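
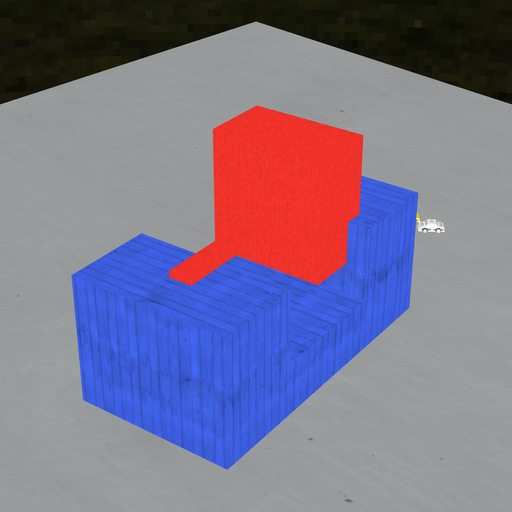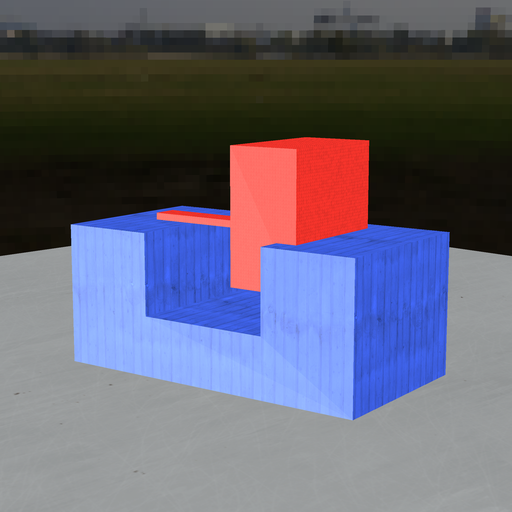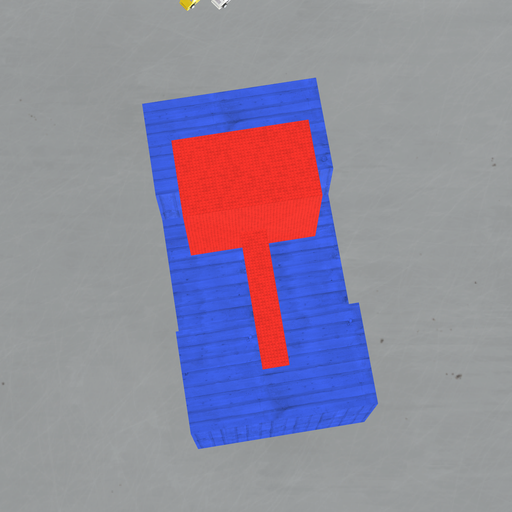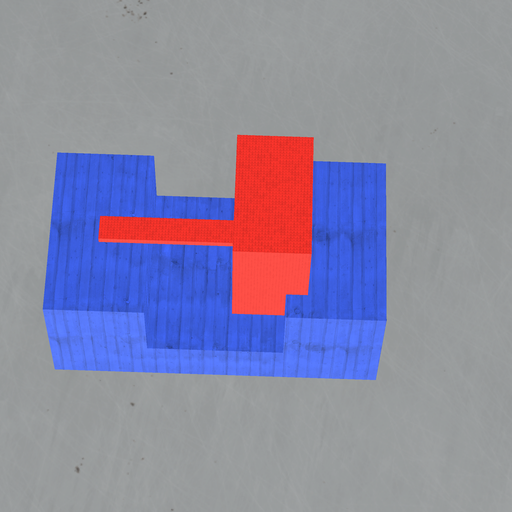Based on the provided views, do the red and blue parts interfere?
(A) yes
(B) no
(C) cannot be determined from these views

(A) yes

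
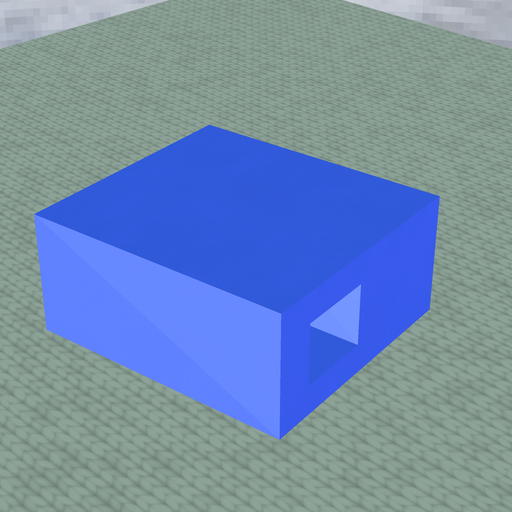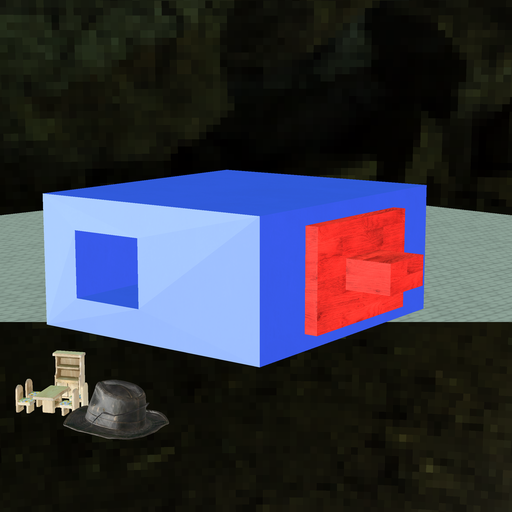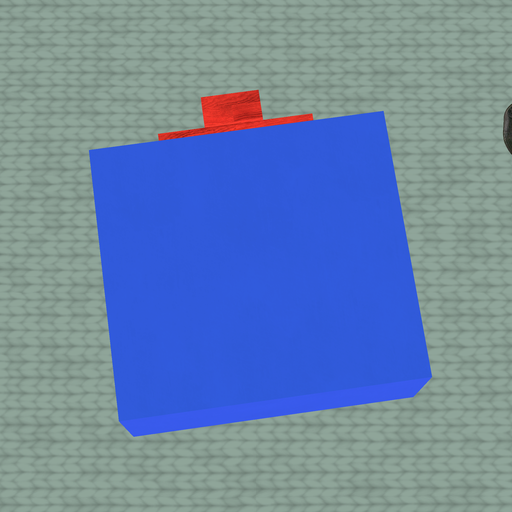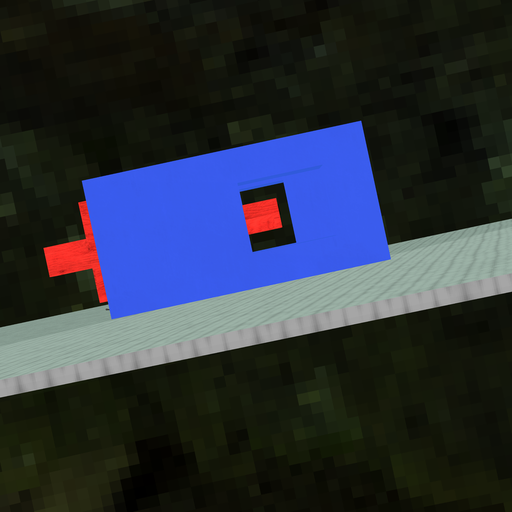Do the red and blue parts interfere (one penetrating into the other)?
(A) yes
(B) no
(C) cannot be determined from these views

(B) no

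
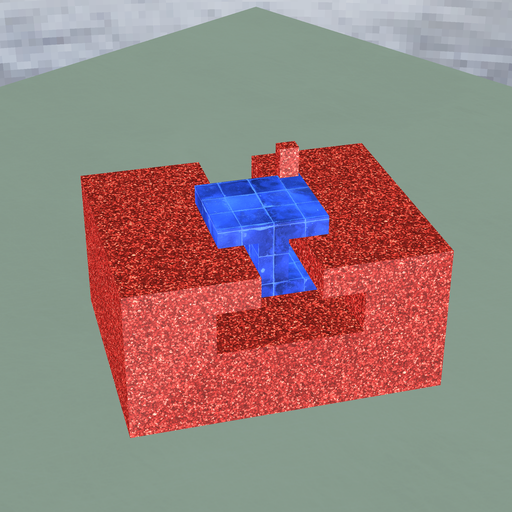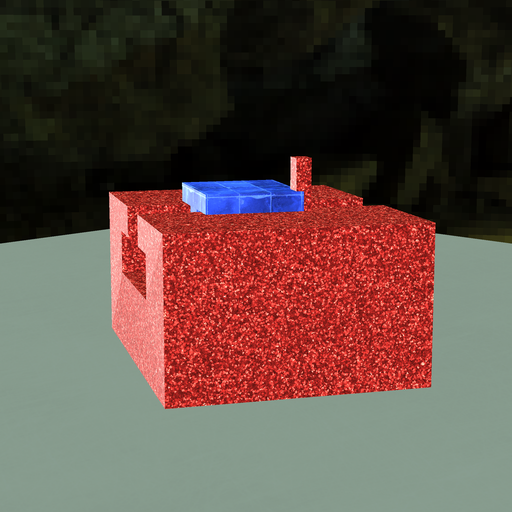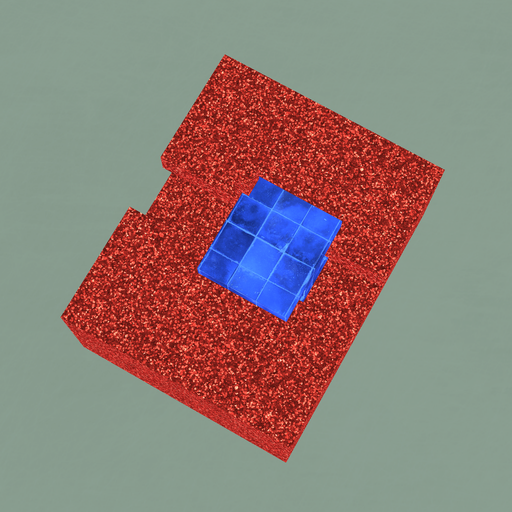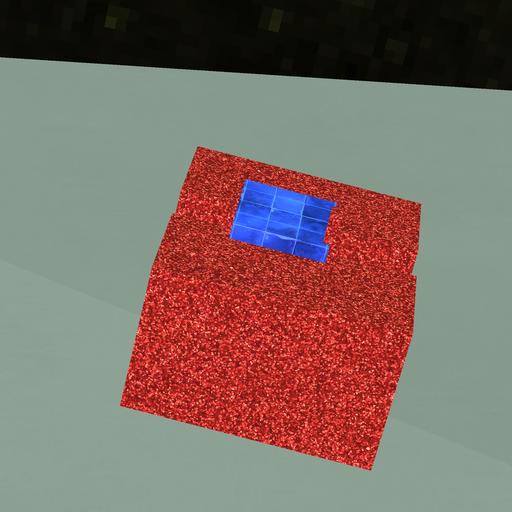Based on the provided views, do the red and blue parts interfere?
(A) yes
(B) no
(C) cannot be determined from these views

(A) yes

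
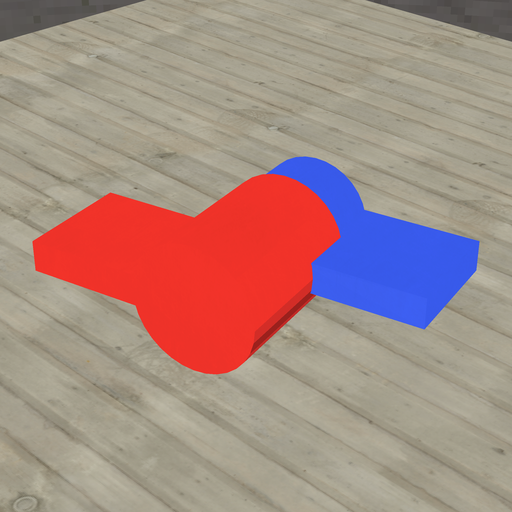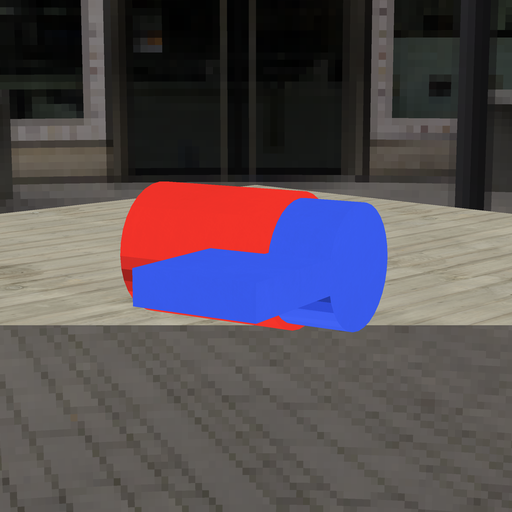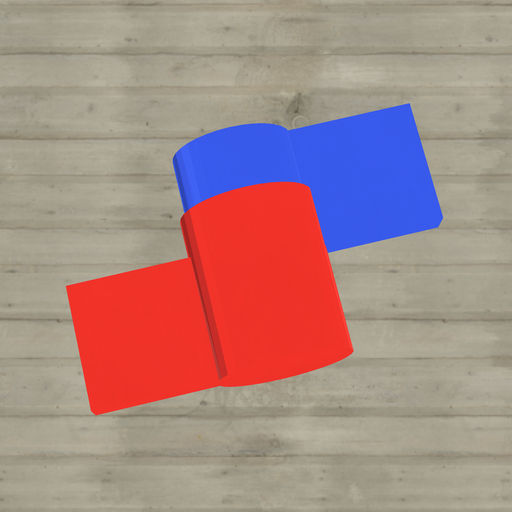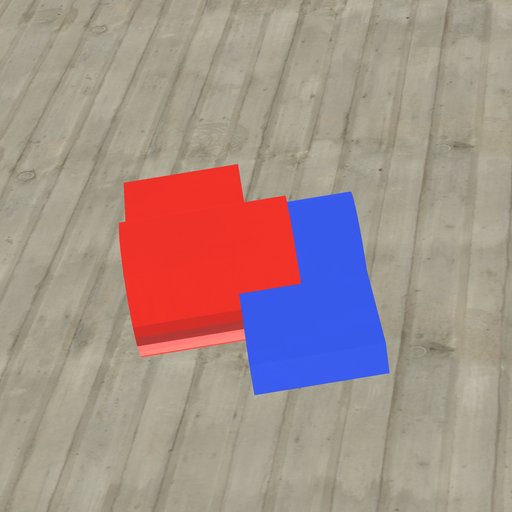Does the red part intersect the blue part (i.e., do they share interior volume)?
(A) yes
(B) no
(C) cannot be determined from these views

(A) yes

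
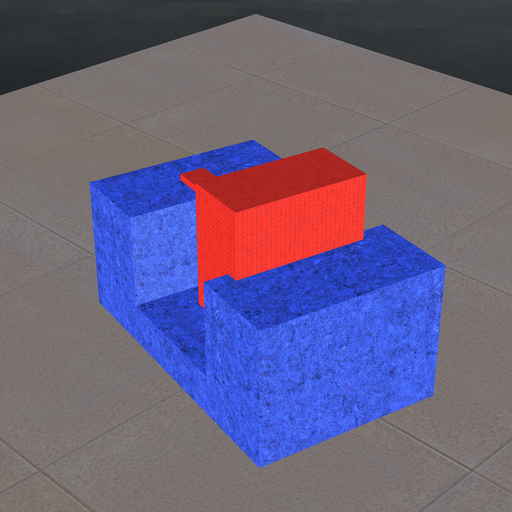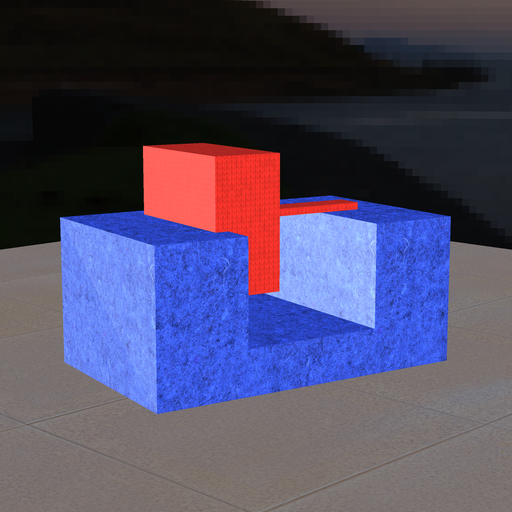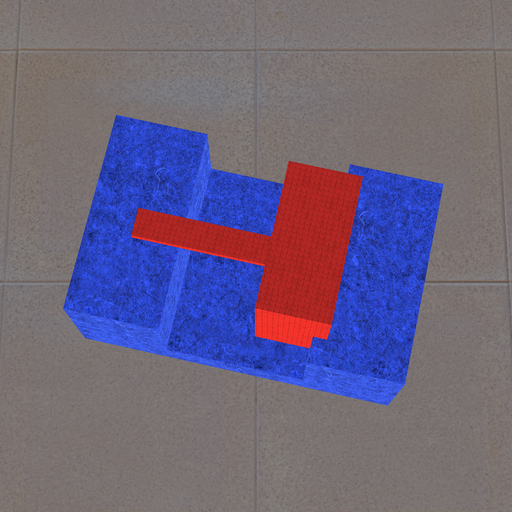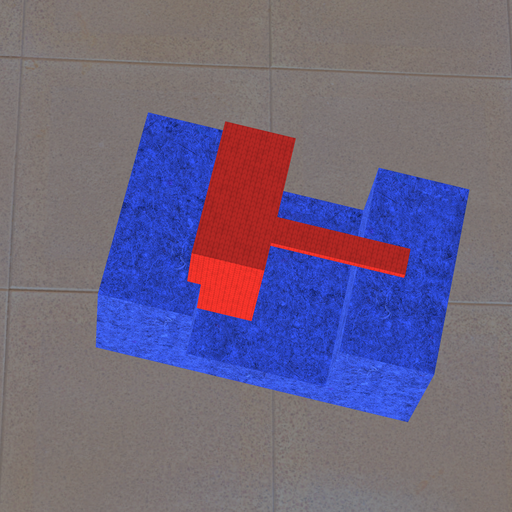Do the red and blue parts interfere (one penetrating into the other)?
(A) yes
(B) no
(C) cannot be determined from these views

(A) yes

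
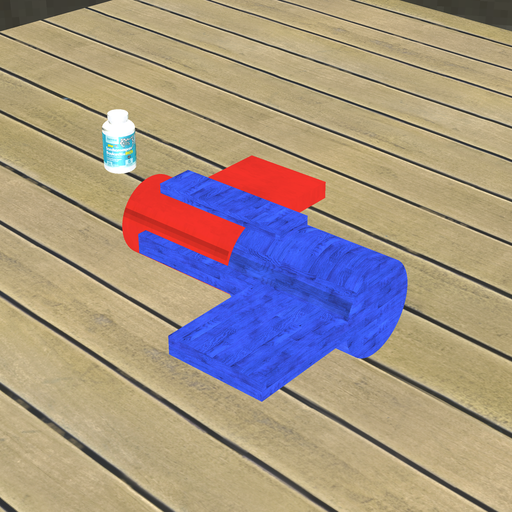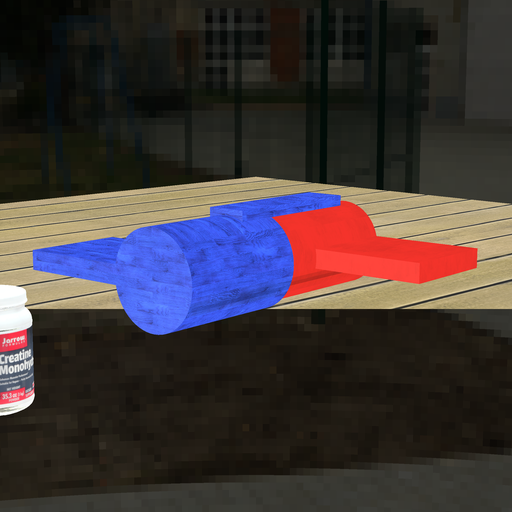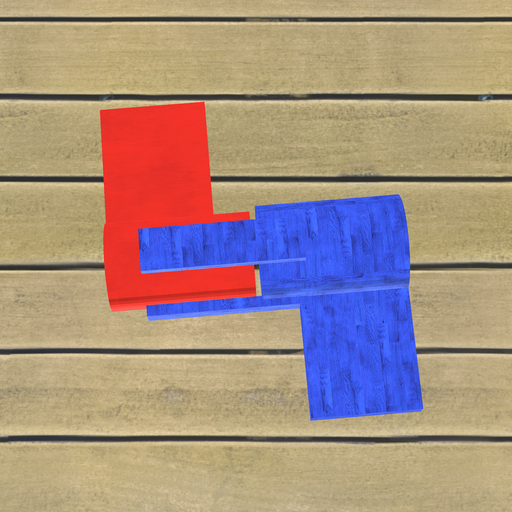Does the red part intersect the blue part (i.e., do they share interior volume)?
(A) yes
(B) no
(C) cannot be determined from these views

(B) no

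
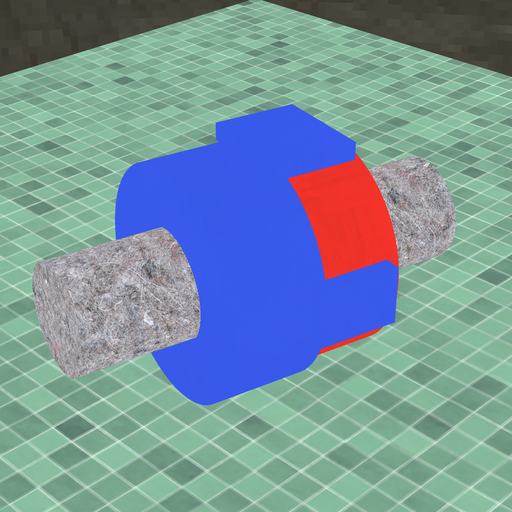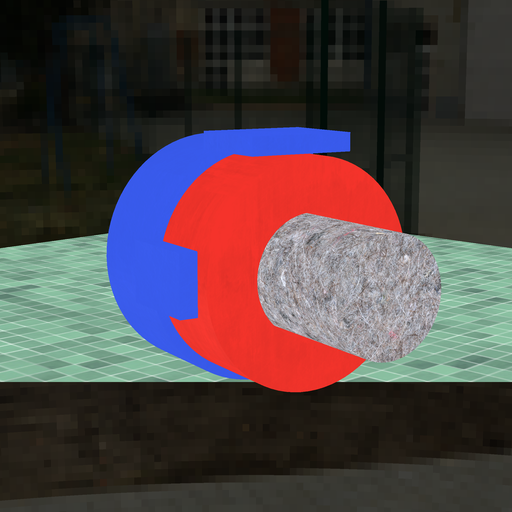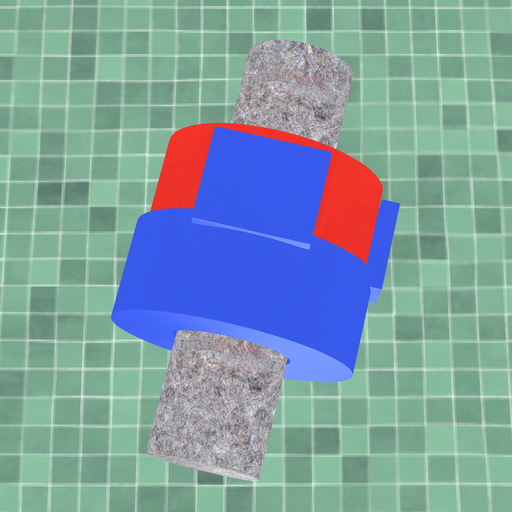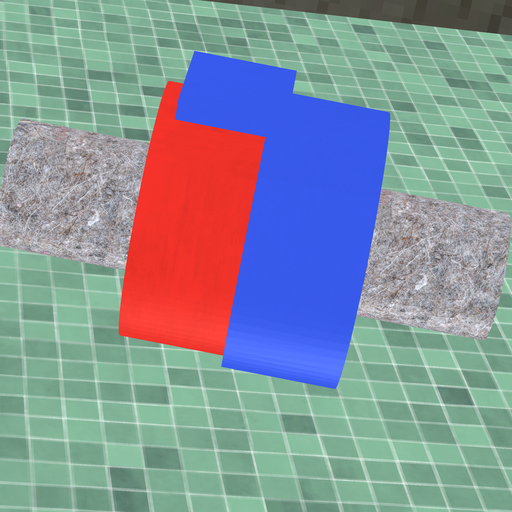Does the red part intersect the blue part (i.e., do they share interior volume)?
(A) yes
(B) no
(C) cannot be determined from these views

(A) yes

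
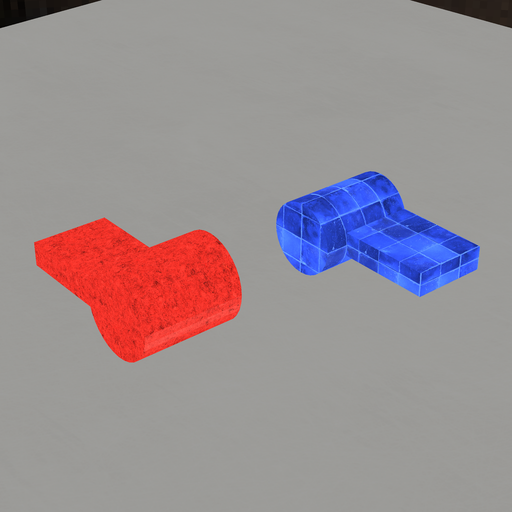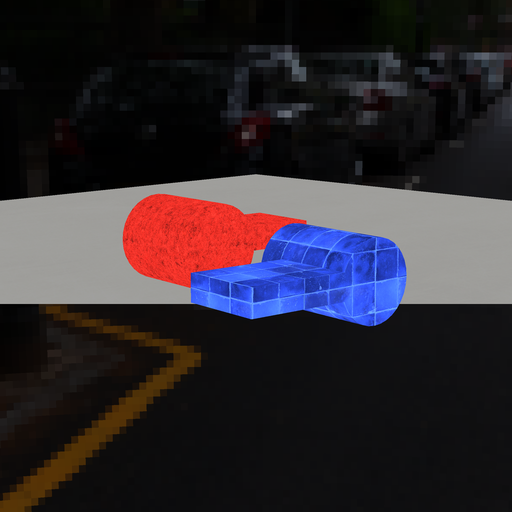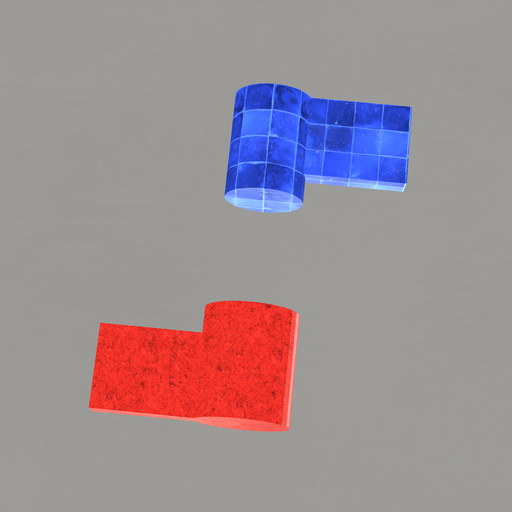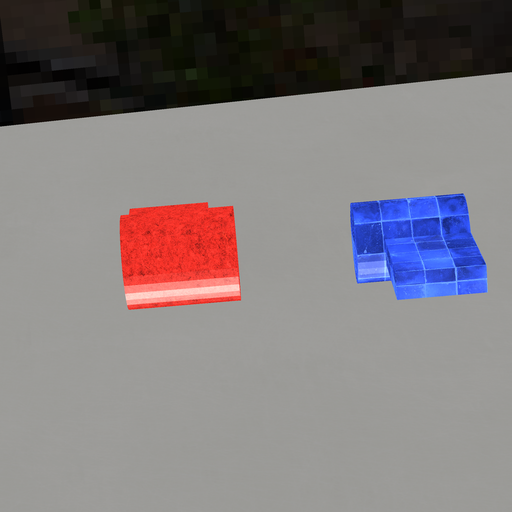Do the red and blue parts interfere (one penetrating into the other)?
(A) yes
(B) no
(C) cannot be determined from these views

(B) no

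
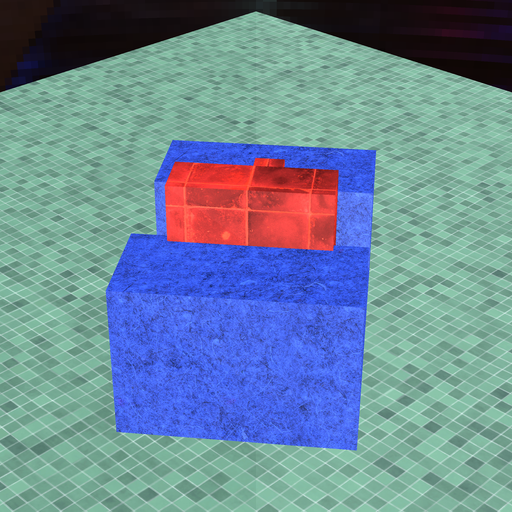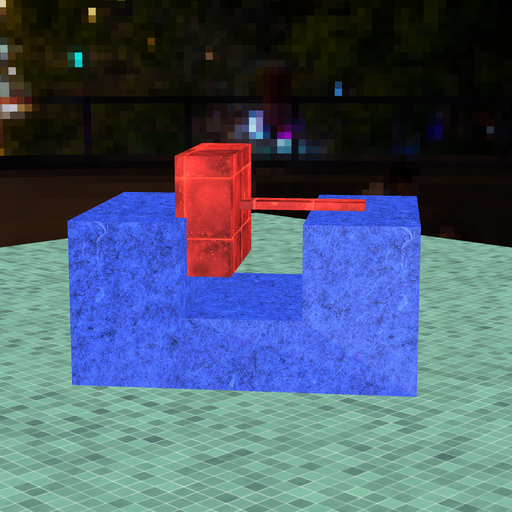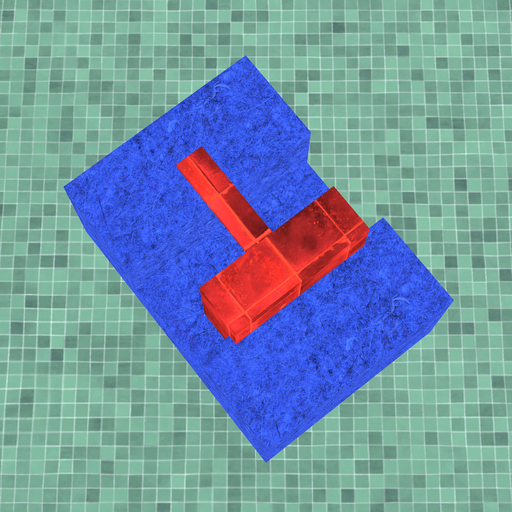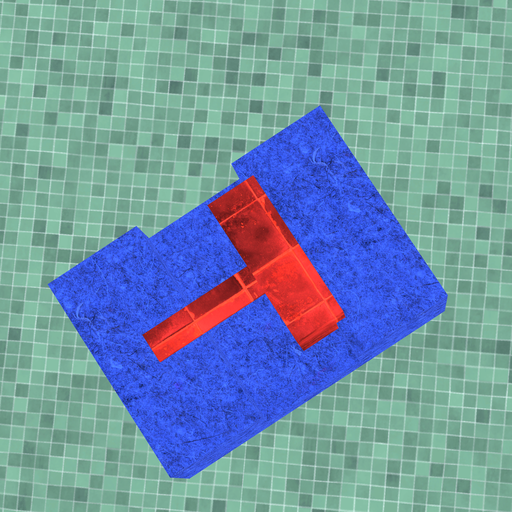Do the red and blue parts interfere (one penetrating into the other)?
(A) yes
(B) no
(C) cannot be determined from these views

(A) yes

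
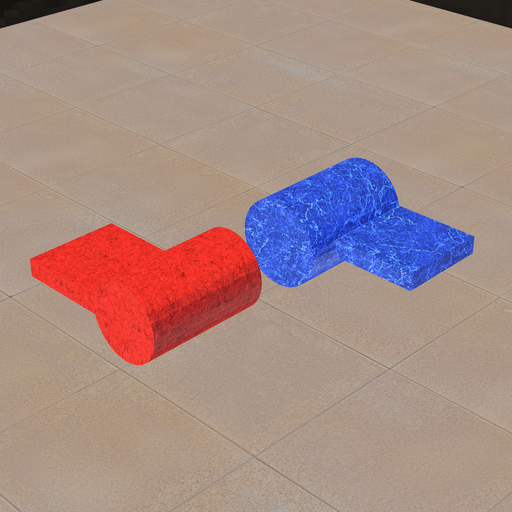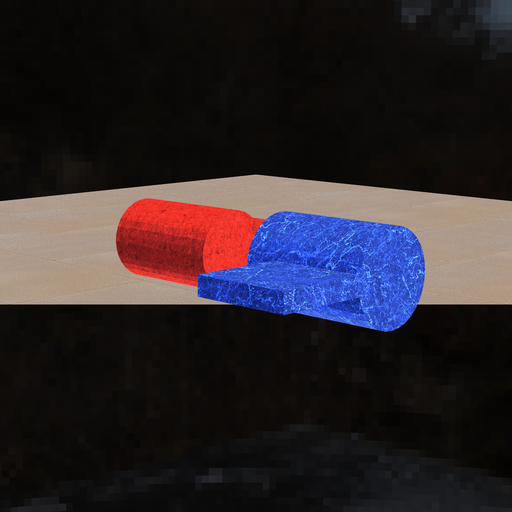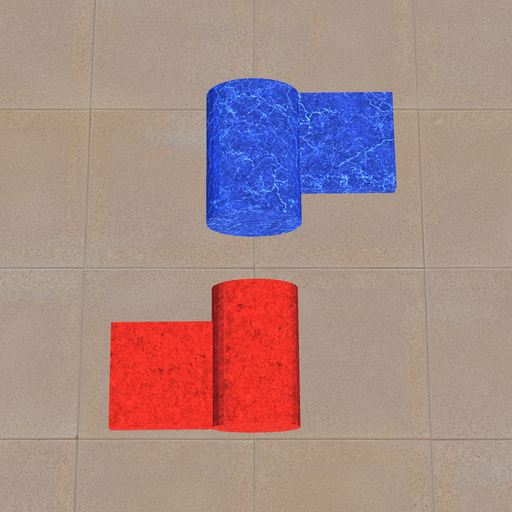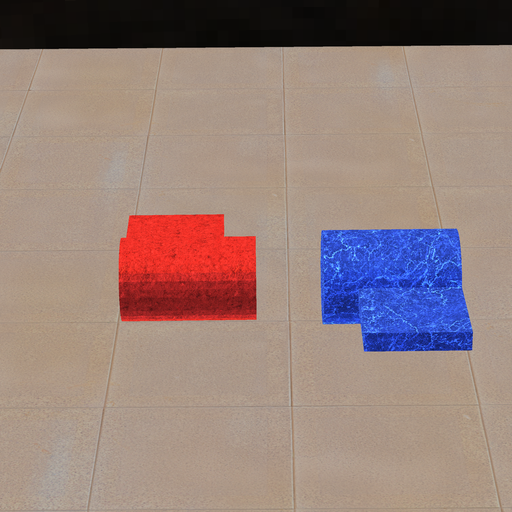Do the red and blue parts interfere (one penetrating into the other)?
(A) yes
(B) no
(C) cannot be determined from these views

(B) no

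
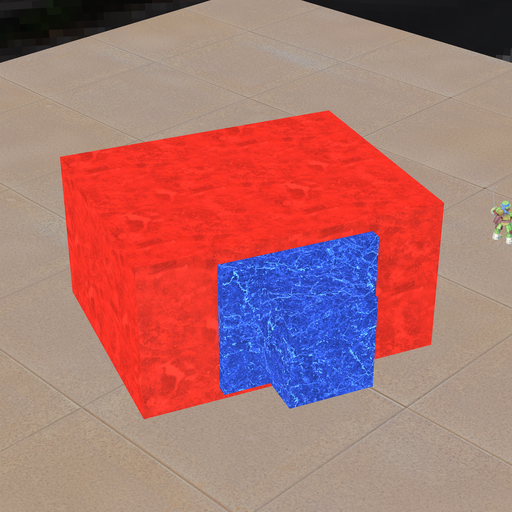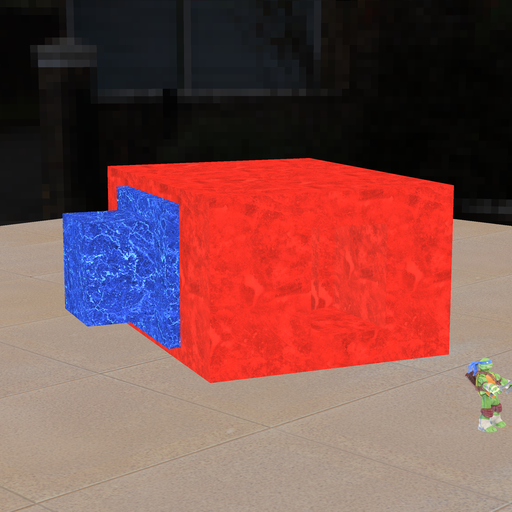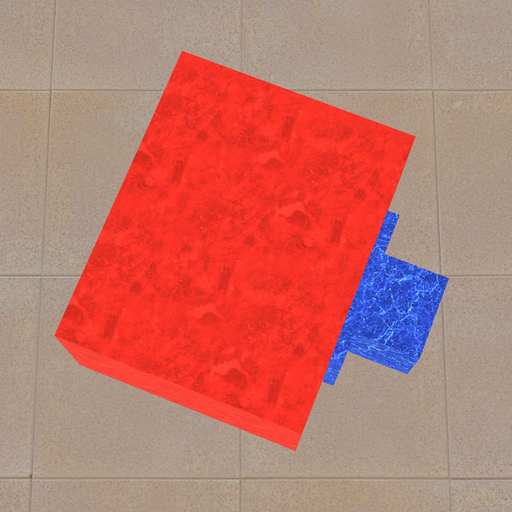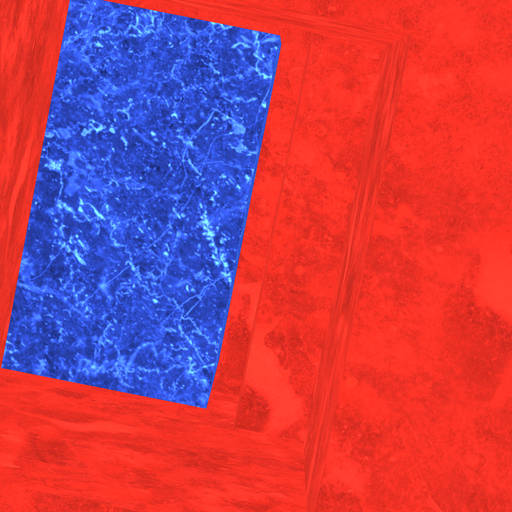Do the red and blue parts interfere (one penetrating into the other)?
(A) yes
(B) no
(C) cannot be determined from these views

(B) no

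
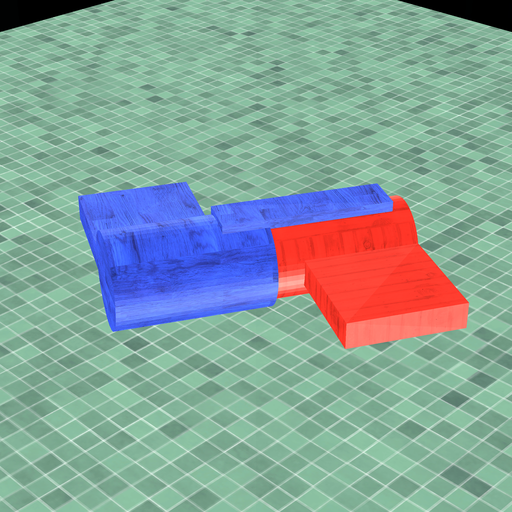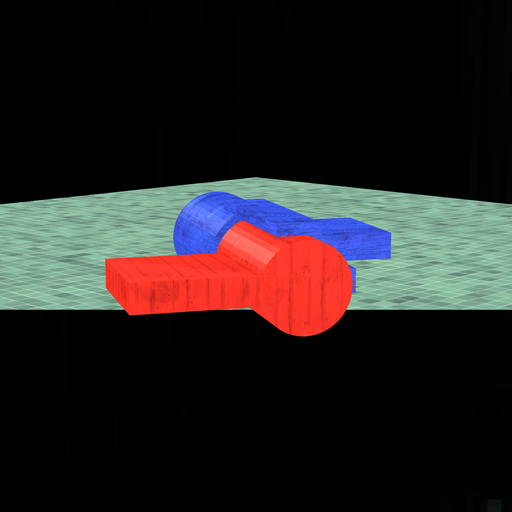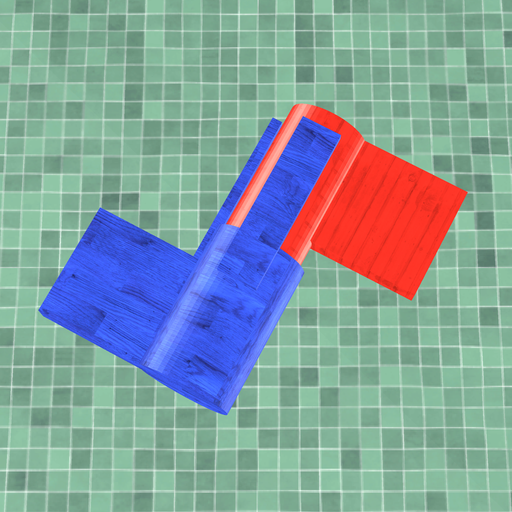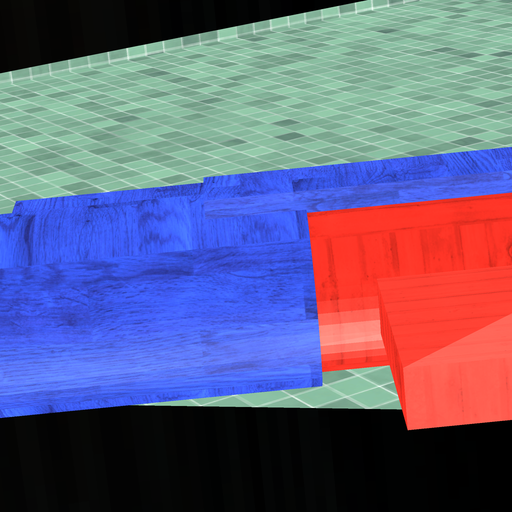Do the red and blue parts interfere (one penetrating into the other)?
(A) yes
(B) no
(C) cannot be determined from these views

(A) yes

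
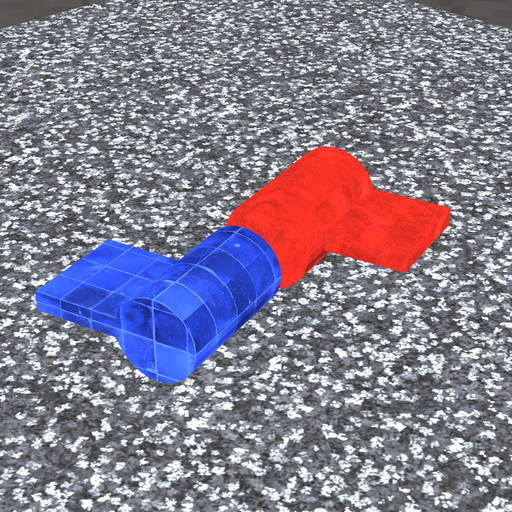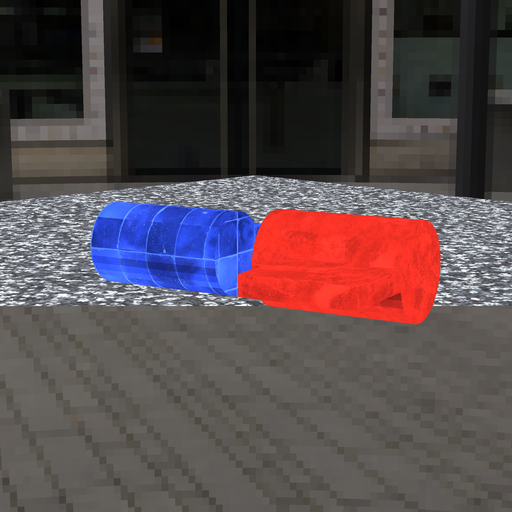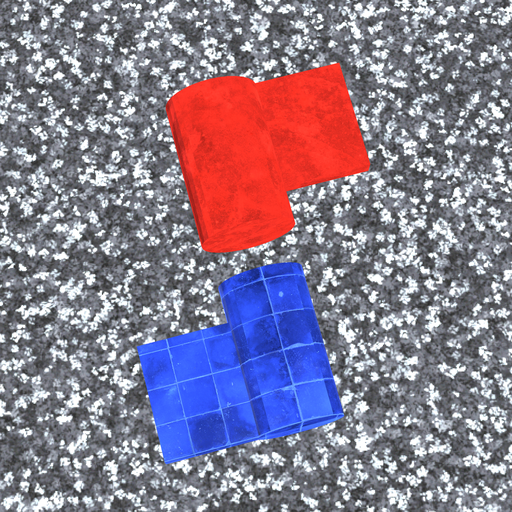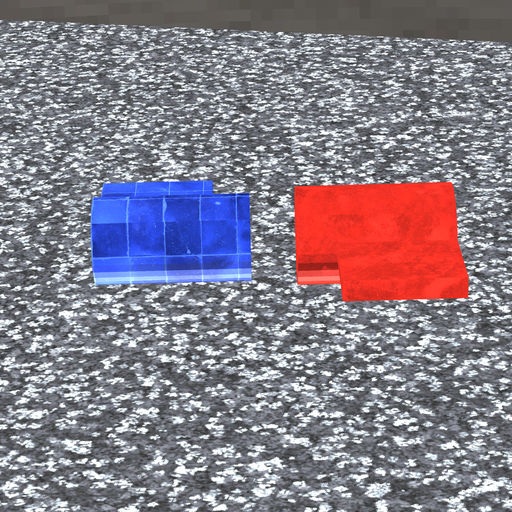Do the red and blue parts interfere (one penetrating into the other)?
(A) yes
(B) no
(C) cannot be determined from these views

(B) no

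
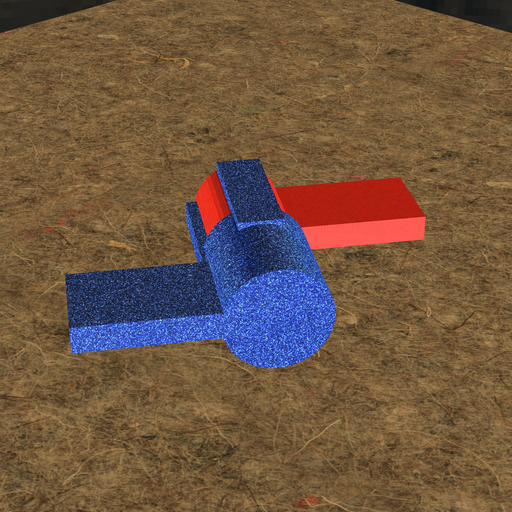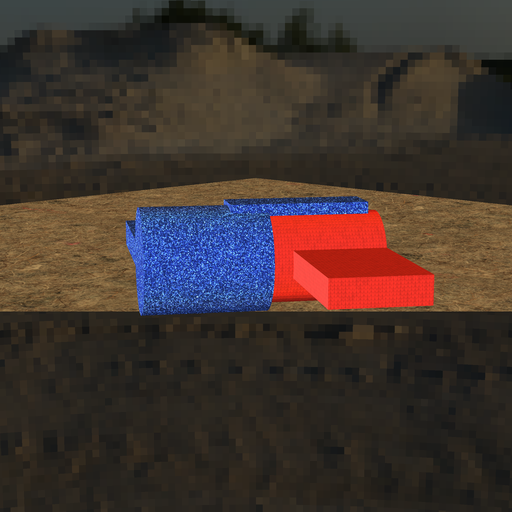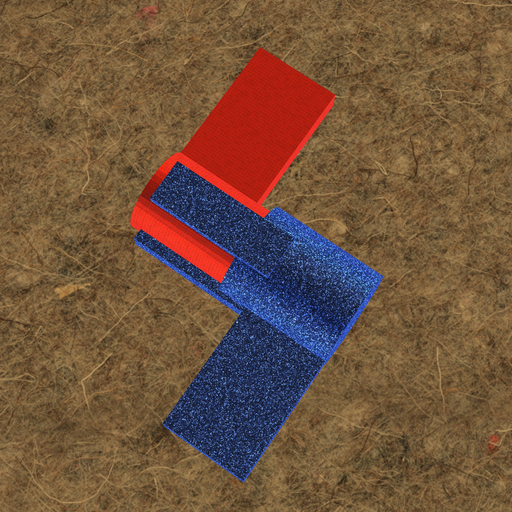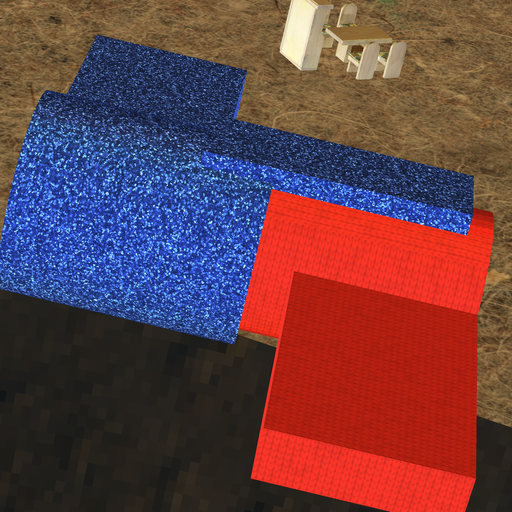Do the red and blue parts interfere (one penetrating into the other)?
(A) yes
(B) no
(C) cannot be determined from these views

(A) yes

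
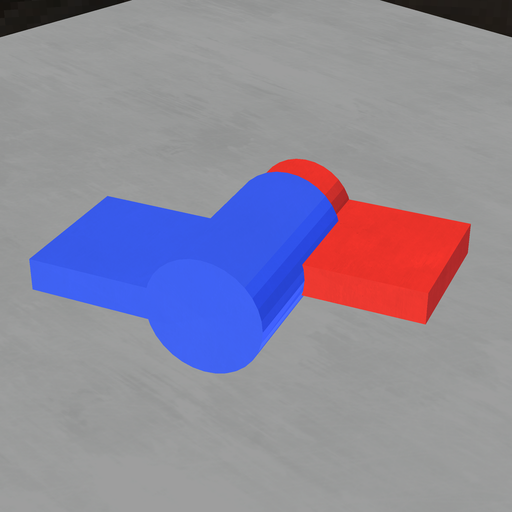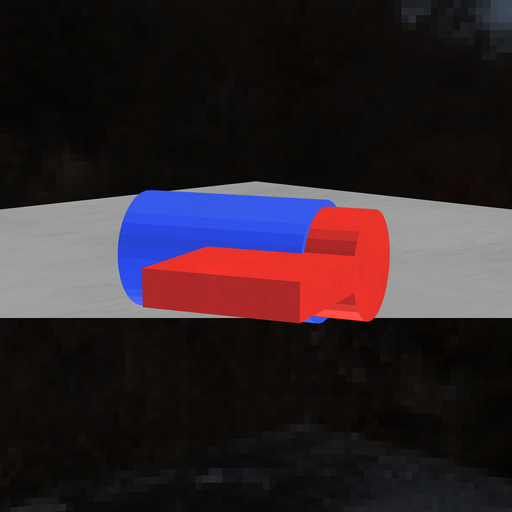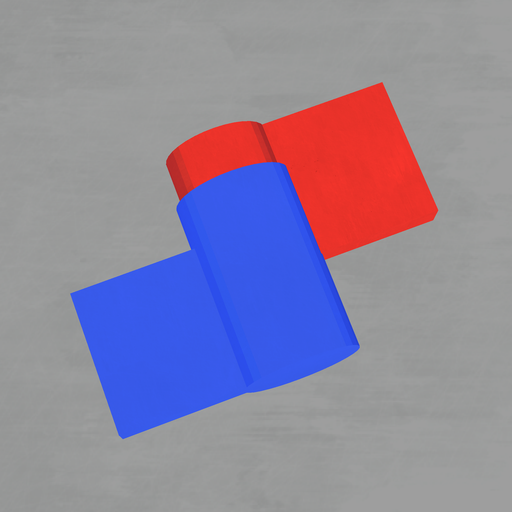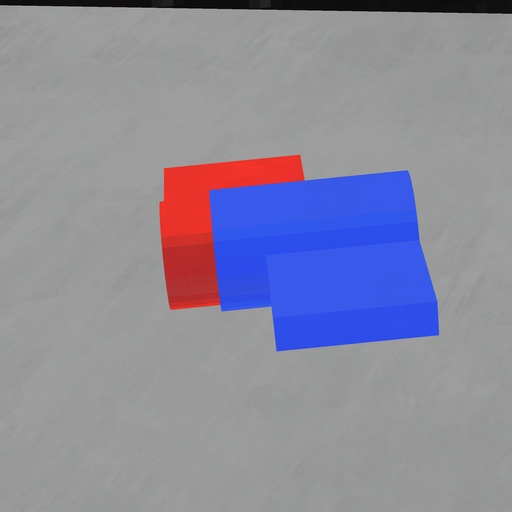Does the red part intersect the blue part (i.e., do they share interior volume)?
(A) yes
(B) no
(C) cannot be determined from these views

(A) yes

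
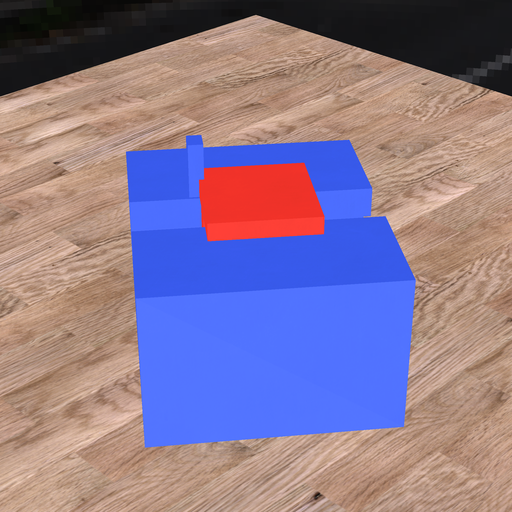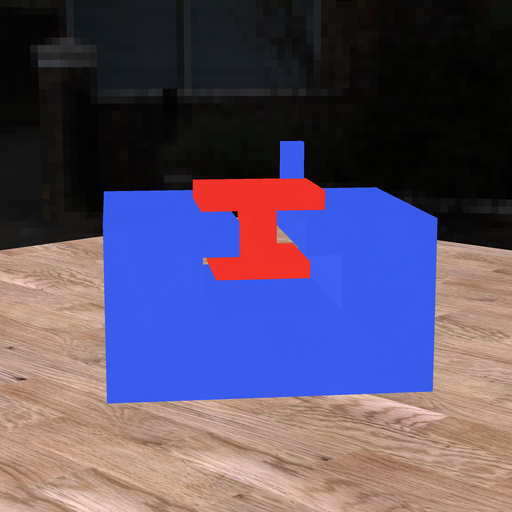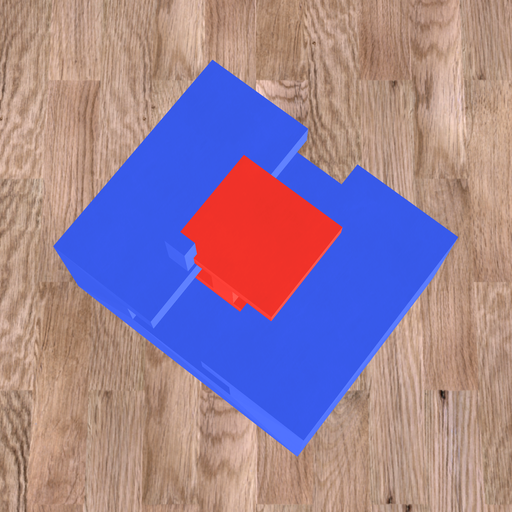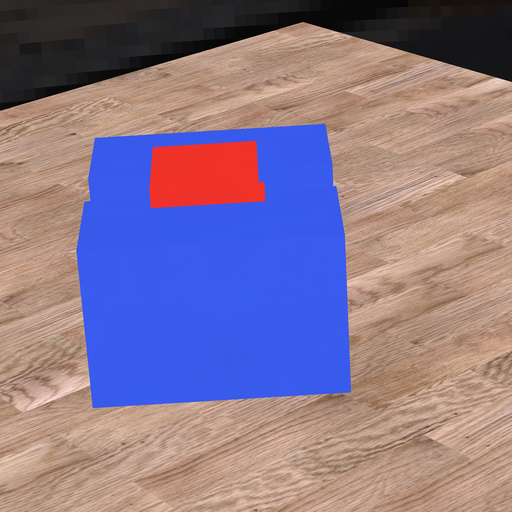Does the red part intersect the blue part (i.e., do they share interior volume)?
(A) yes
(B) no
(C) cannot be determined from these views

(A) yes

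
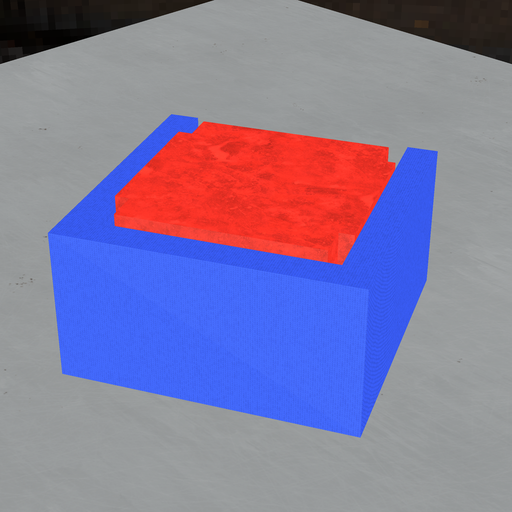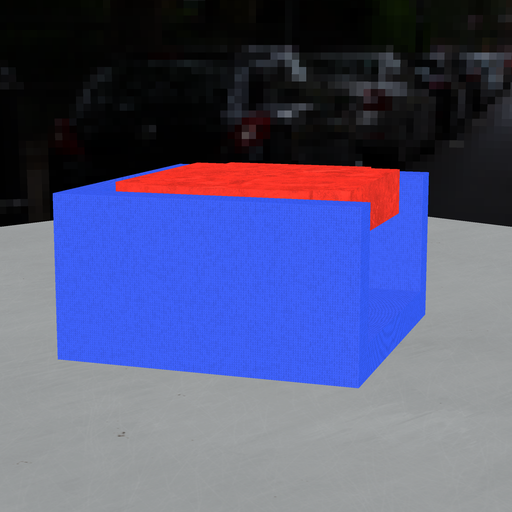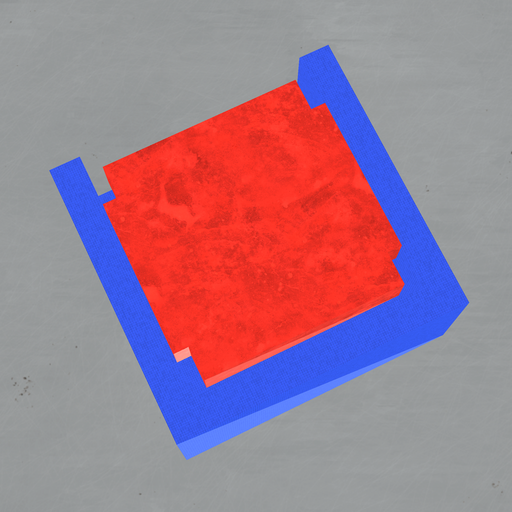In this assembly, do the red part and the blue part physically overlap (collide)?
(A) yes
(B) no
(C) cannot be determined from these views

(B) no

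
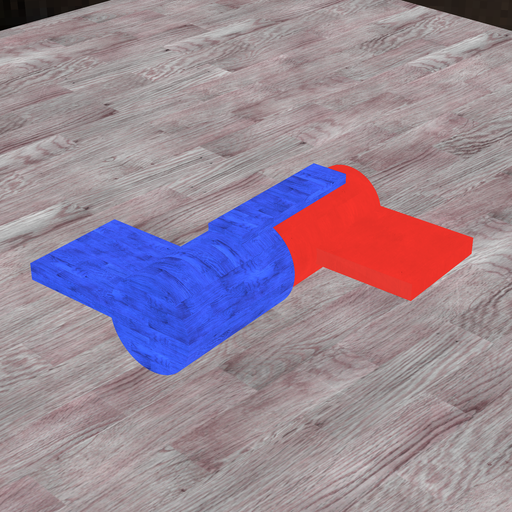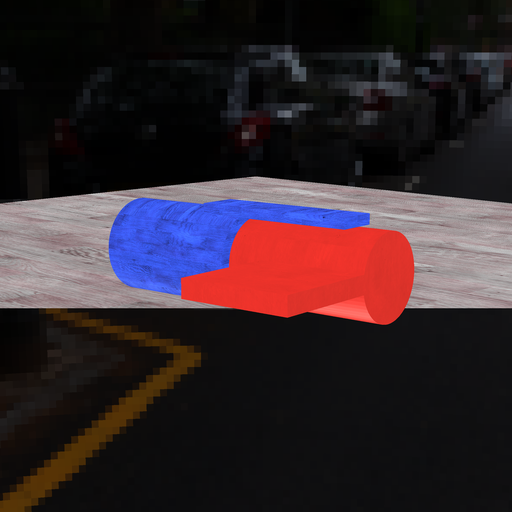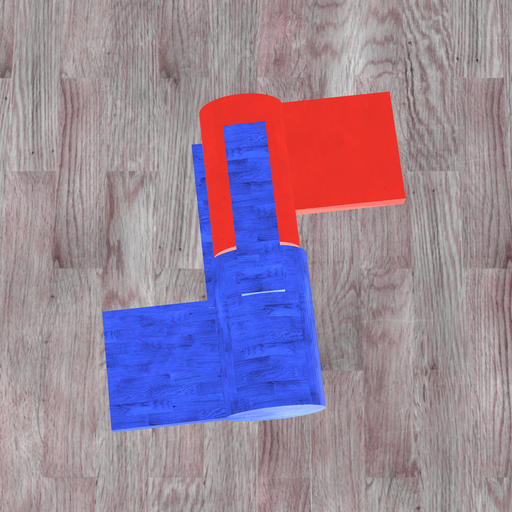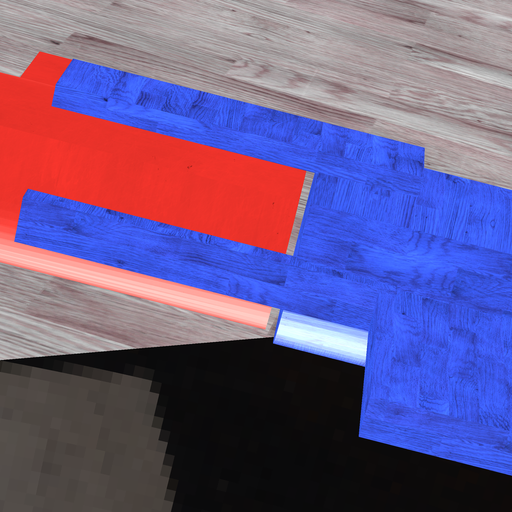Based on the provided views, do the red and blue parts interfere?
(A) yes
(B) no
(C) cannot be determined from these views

(B) no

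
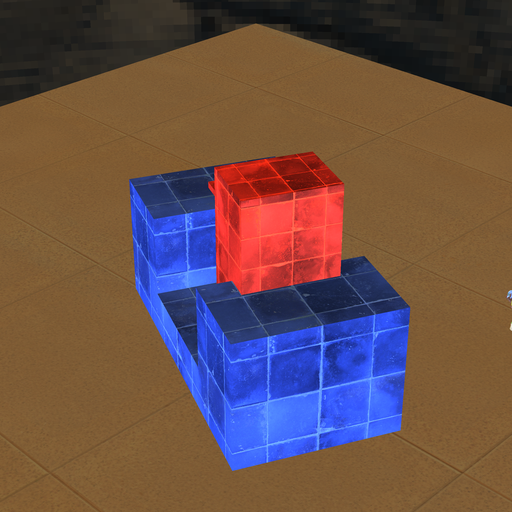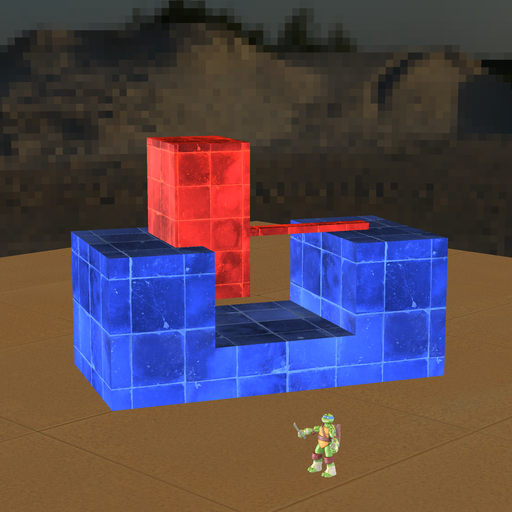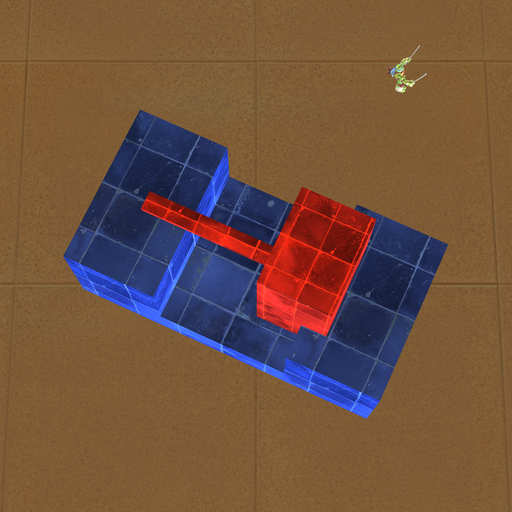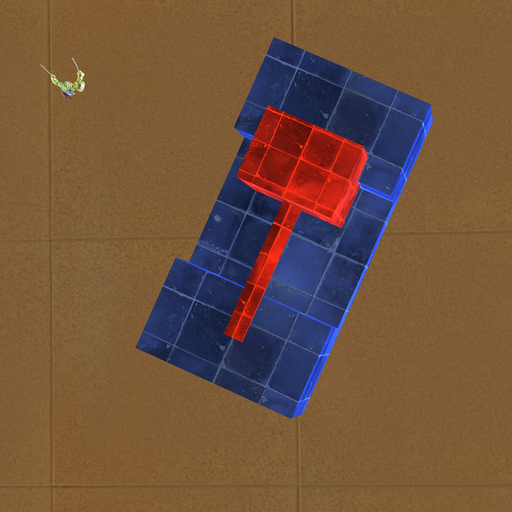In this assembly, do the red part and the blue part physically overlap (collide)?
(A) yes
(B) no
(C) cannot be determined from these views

(A) yes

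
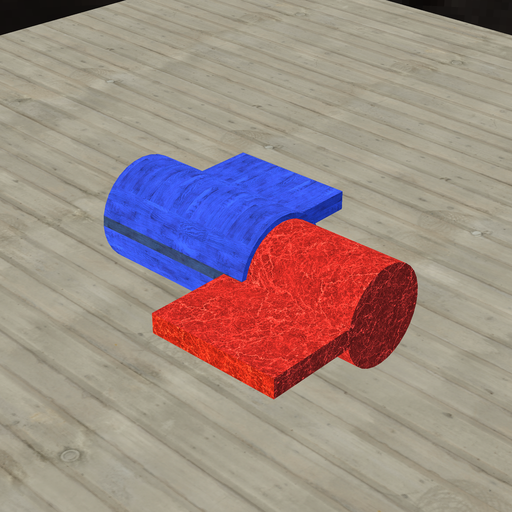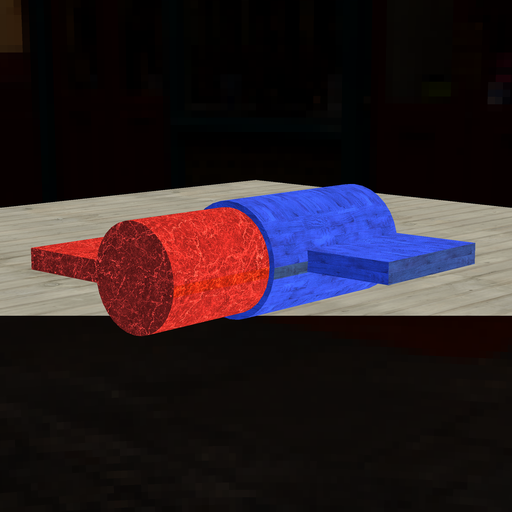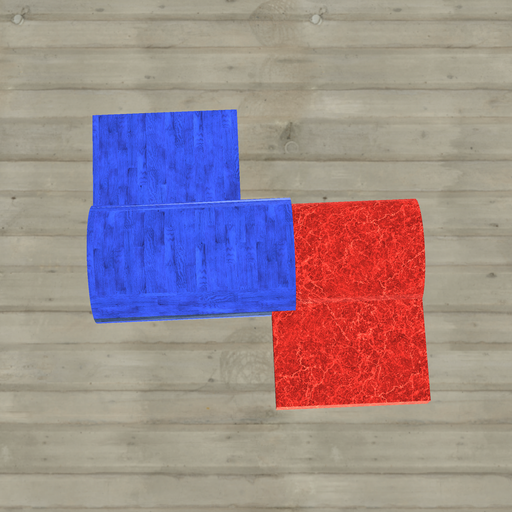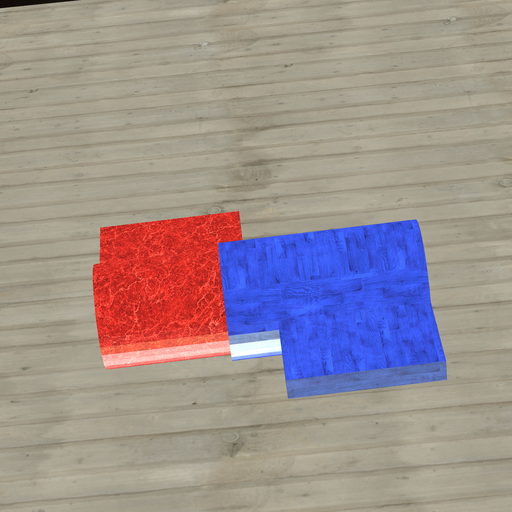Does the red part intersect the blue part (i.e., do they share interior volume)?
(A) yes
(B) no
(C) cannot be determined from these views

(A) yes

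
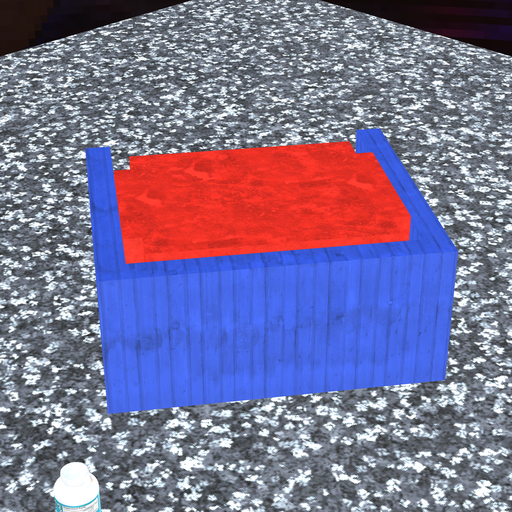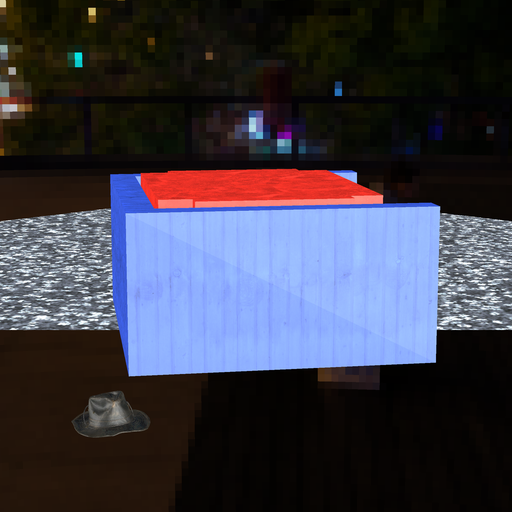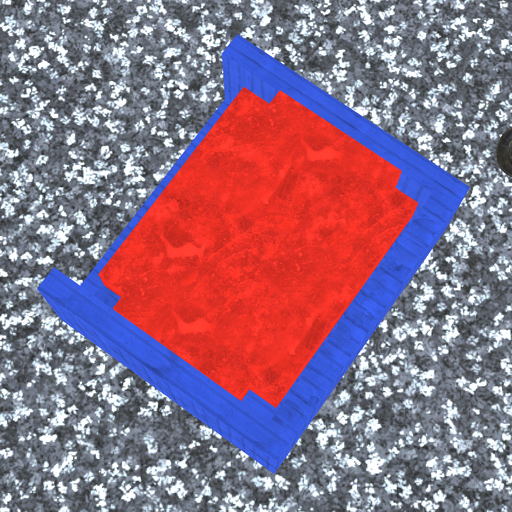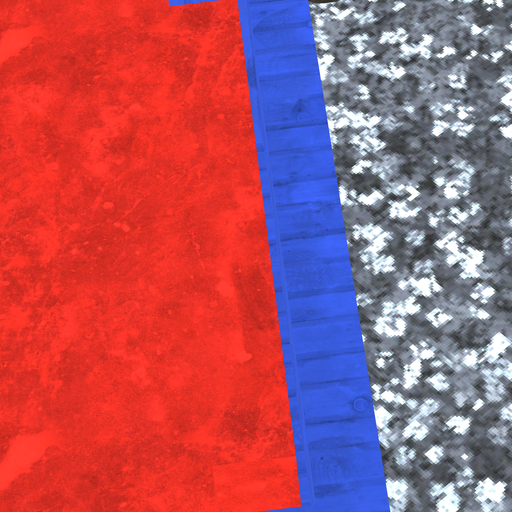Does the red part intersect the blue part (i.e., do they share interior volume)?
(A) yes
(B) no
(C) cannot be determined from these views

(B) no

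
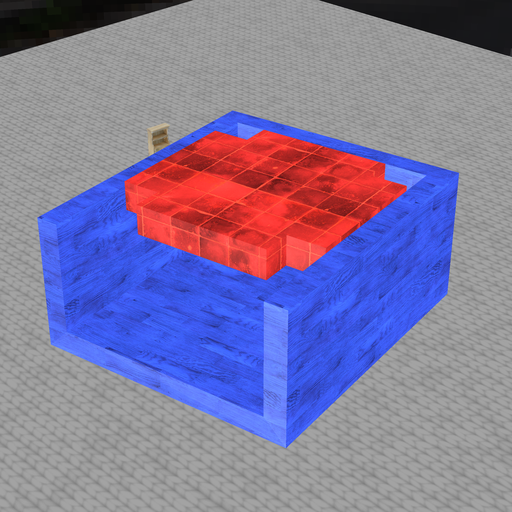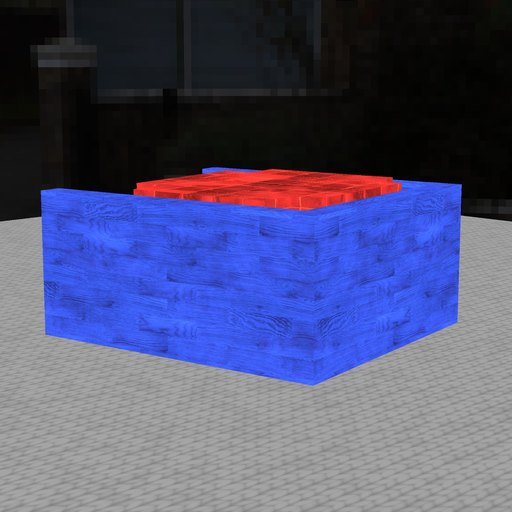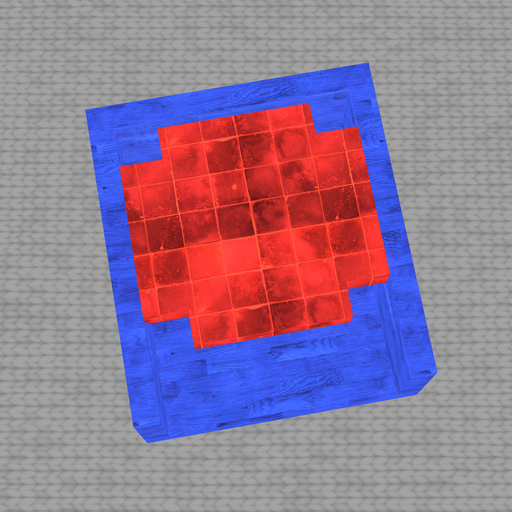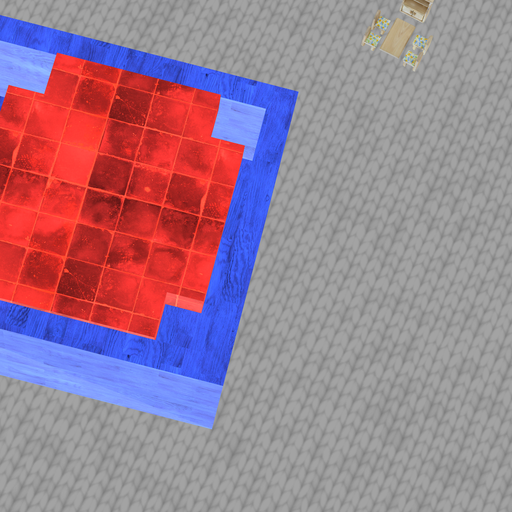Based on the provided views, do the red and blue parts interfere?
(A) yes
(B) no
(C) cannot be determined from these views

(B) no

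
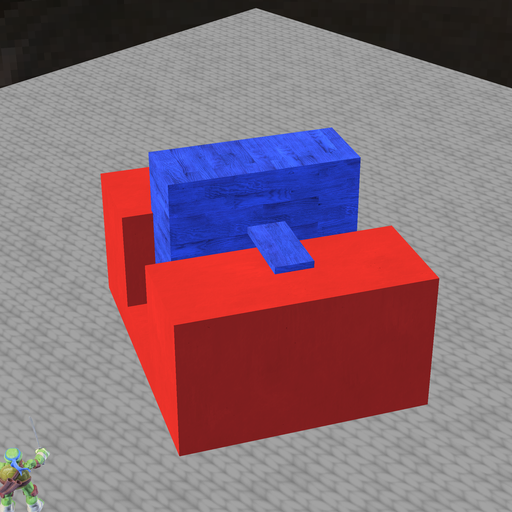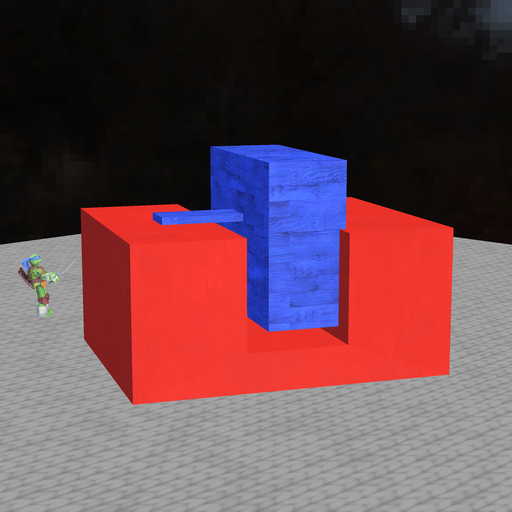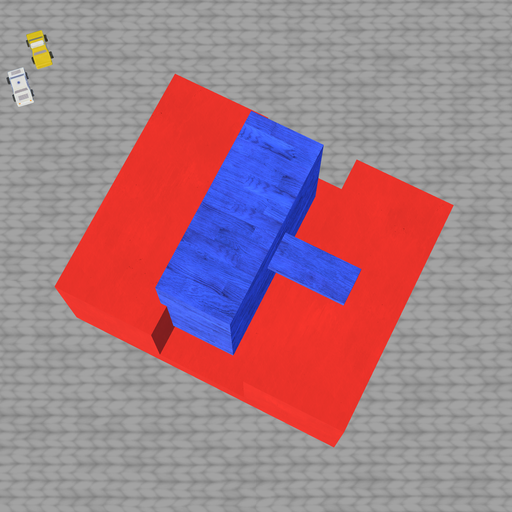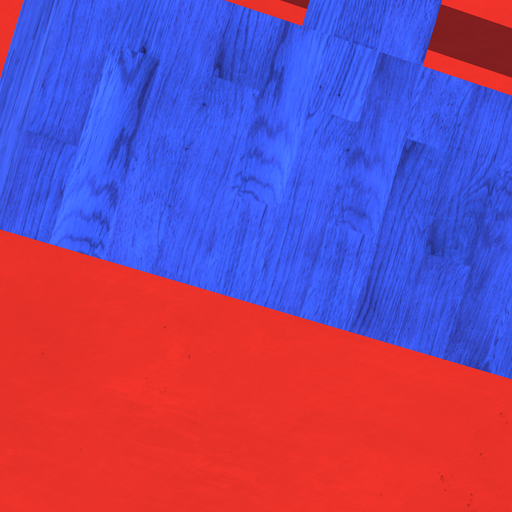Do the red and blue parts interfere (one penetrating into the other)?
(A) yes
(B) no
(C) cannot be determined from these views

(A) yes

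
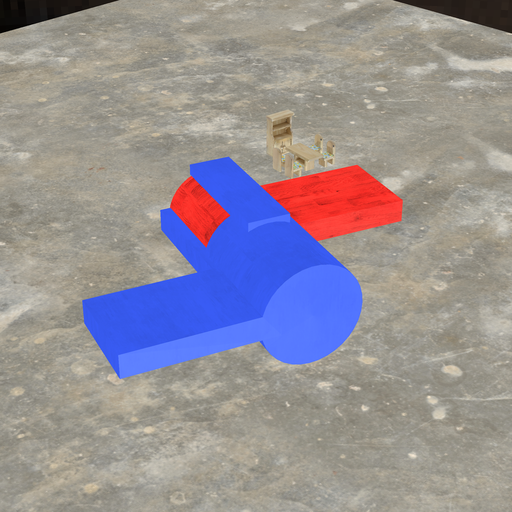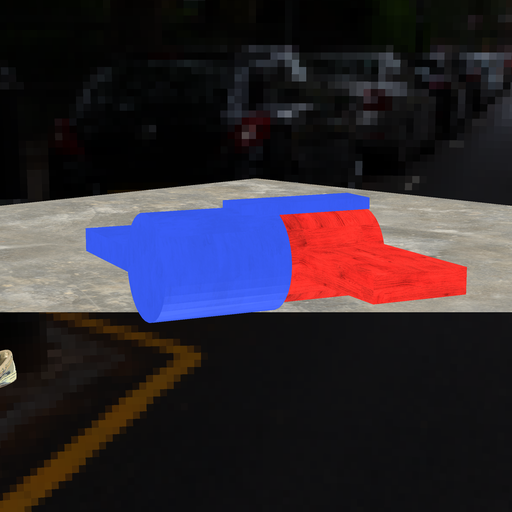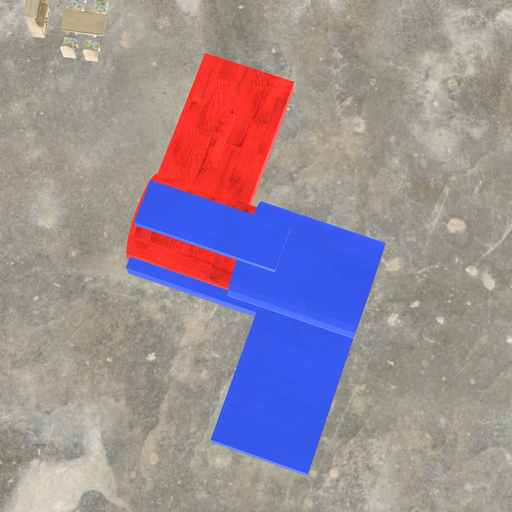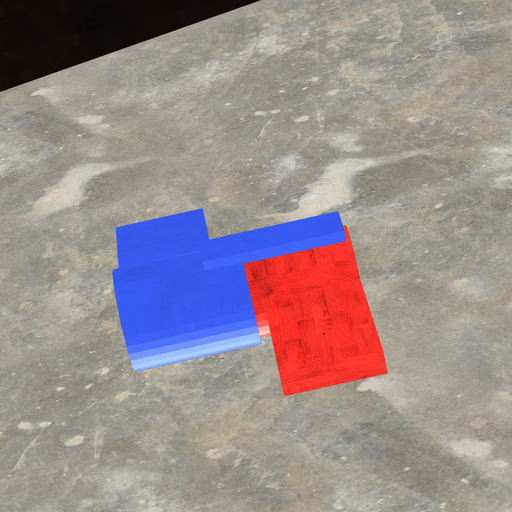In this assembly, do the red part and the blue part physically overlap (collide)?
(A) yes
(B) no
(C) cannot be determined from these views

(A) yes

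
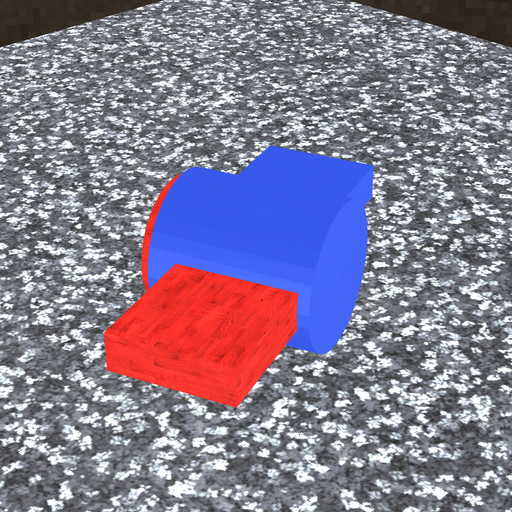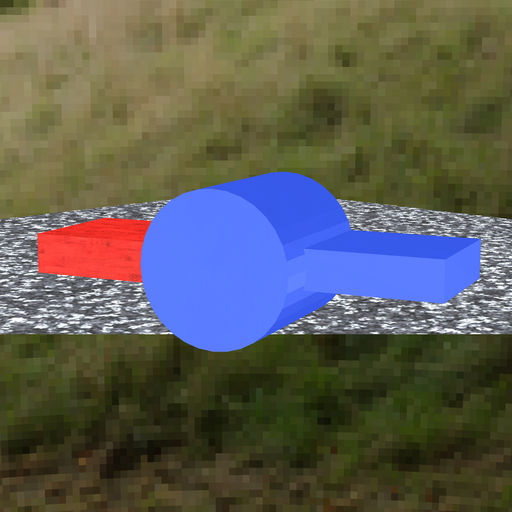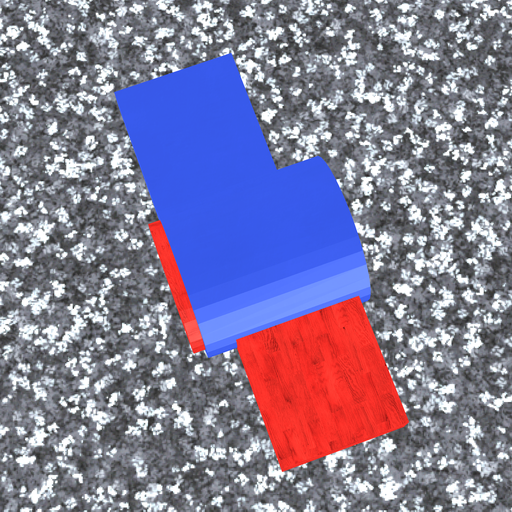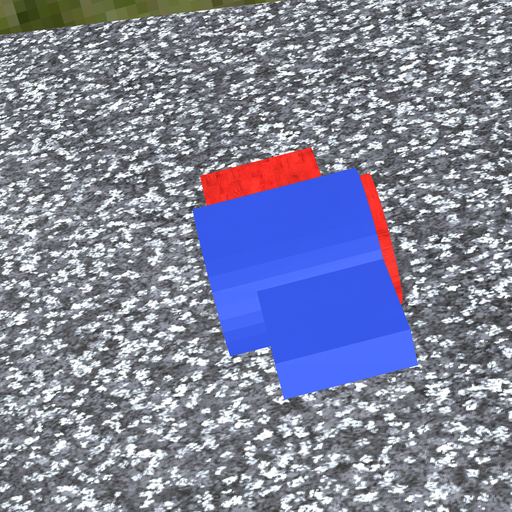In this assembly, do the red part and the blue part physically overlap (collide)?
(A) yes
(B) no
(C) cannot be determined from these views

(A) yes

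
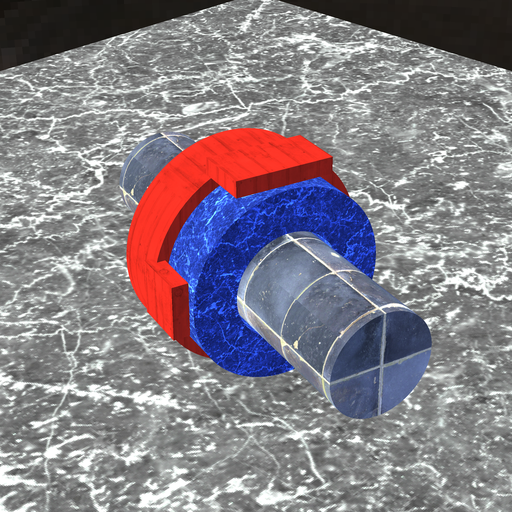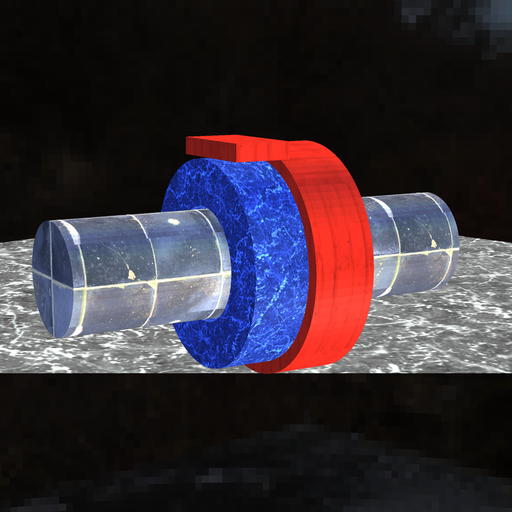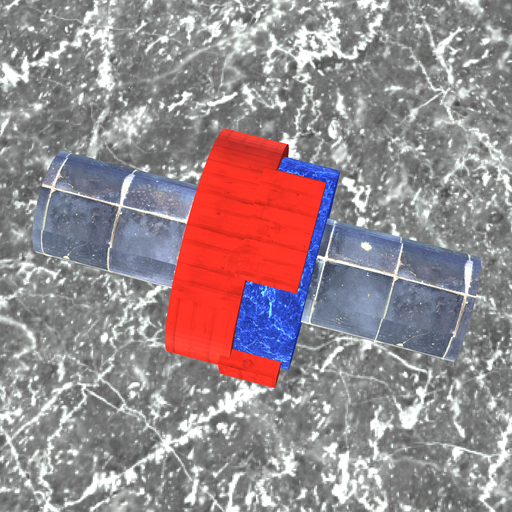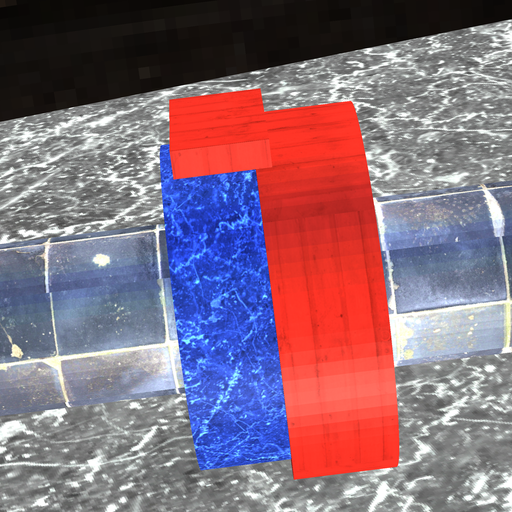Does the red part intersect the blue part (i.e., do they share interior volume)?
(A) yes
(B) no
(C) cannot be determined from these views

(A) yes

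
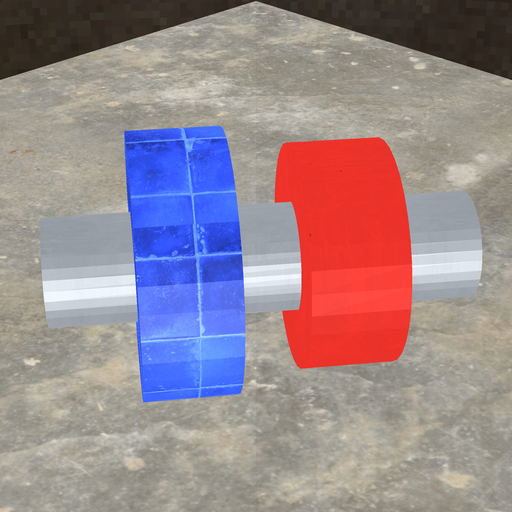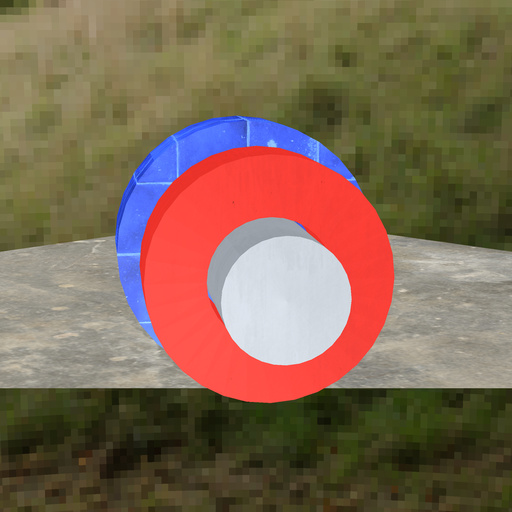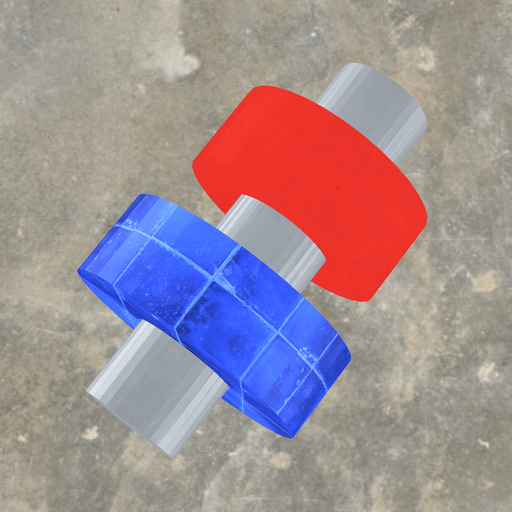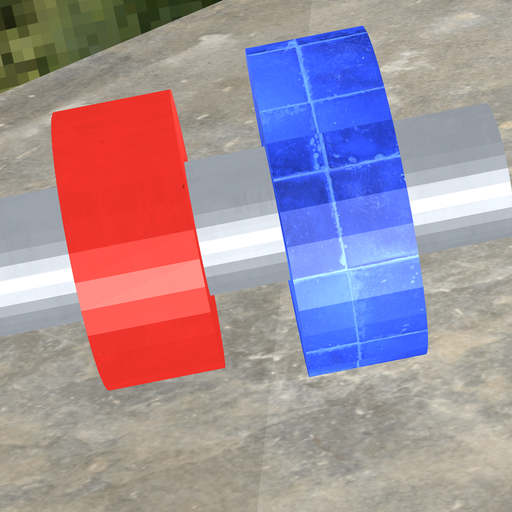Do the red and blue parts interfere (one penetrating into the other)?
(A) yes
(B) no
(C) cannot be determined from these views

(B) no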